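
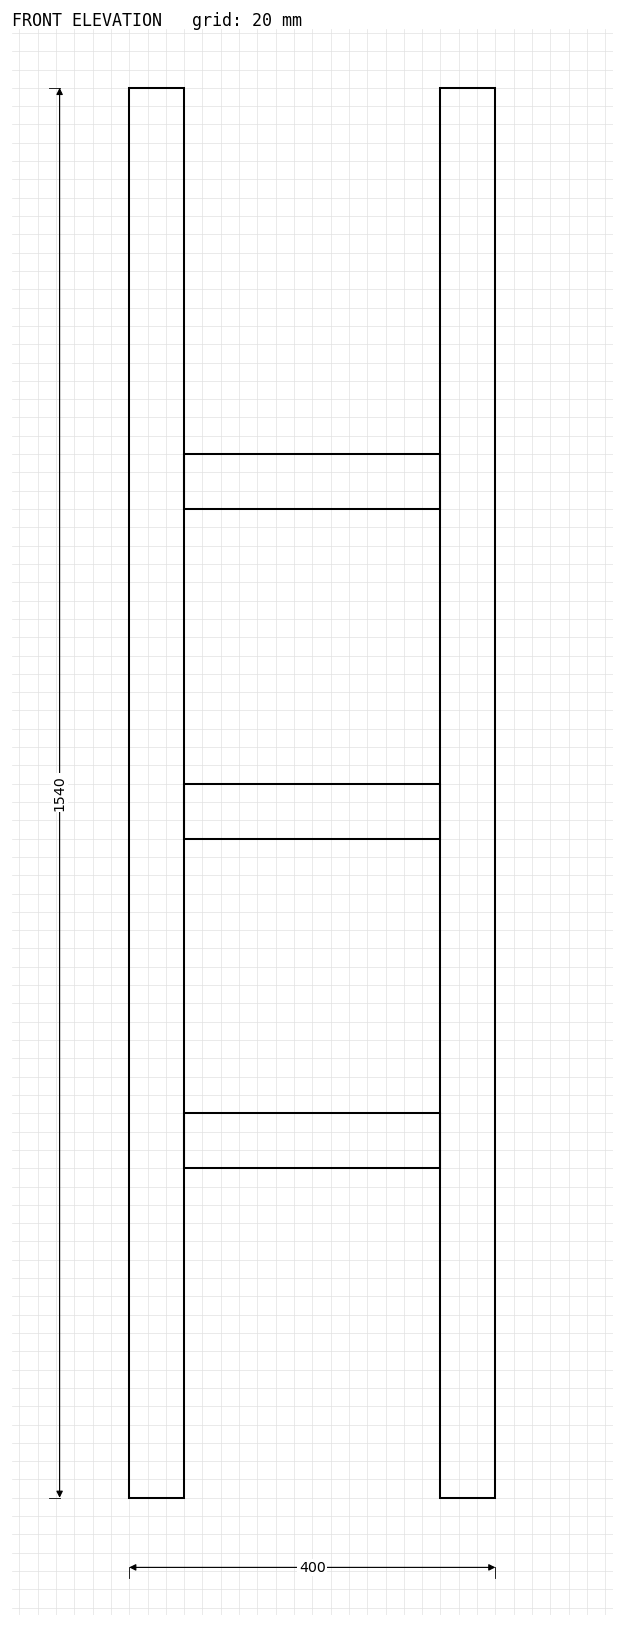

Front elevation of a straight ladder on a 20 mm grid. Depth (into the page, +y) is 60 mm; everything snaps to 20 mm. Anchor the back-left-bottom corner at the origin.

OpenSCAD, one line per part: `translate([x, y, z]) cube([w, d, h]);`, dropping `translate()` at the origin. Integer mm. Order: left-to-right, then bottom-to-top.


cube([60, 60, 1540]);
translate([60, 0, 360]) cube([280, 60, 60]);
translate([60, 0, 720]) cube([280, 60, 60]);
translate([60, 0, 1080]) cube([280, 60, 60]);
translate([340, 0, 0]) cube([60, 60, 1540]);


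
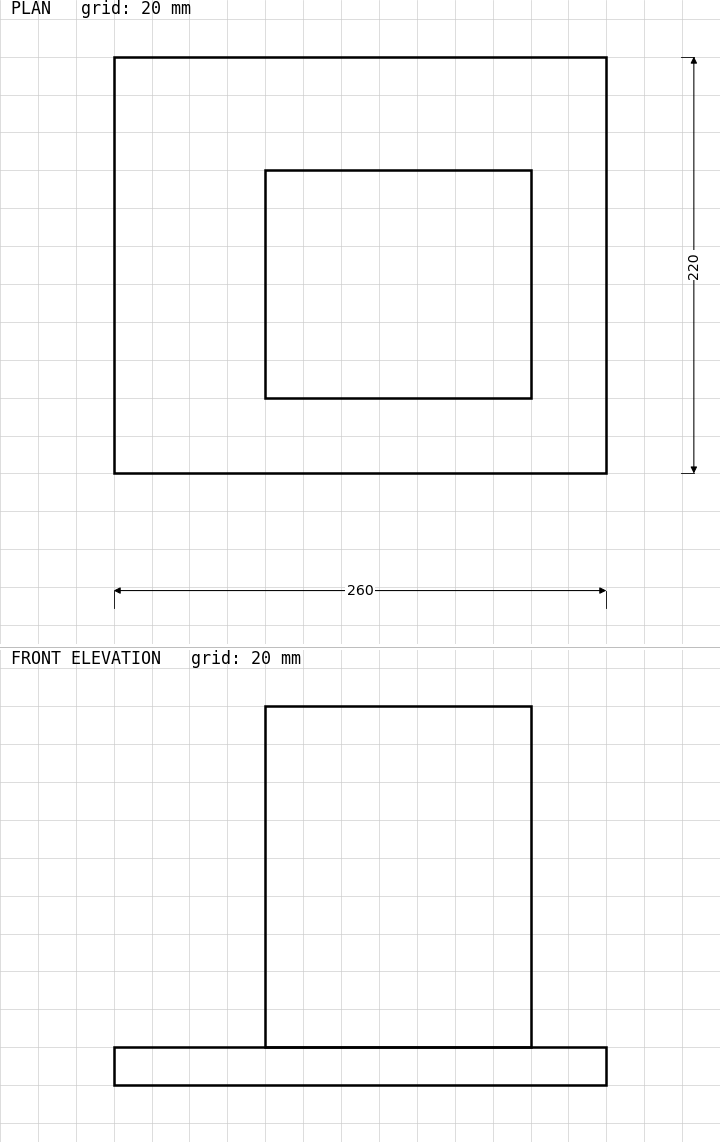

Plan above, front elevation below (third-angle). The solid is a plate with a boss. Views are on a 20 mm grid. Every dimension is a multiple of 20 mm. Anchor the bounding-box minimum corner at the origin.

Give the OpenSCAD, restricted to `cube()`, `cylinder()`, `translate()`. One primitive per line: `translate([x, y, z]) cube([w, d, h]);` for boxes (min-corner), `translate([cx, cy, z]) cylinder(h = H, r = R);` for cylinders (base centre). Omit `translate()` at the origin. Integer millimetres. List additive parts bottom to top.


cube([260, 220, 20]);
translate([80, 40, 20]) cube([140, 120, 180]);


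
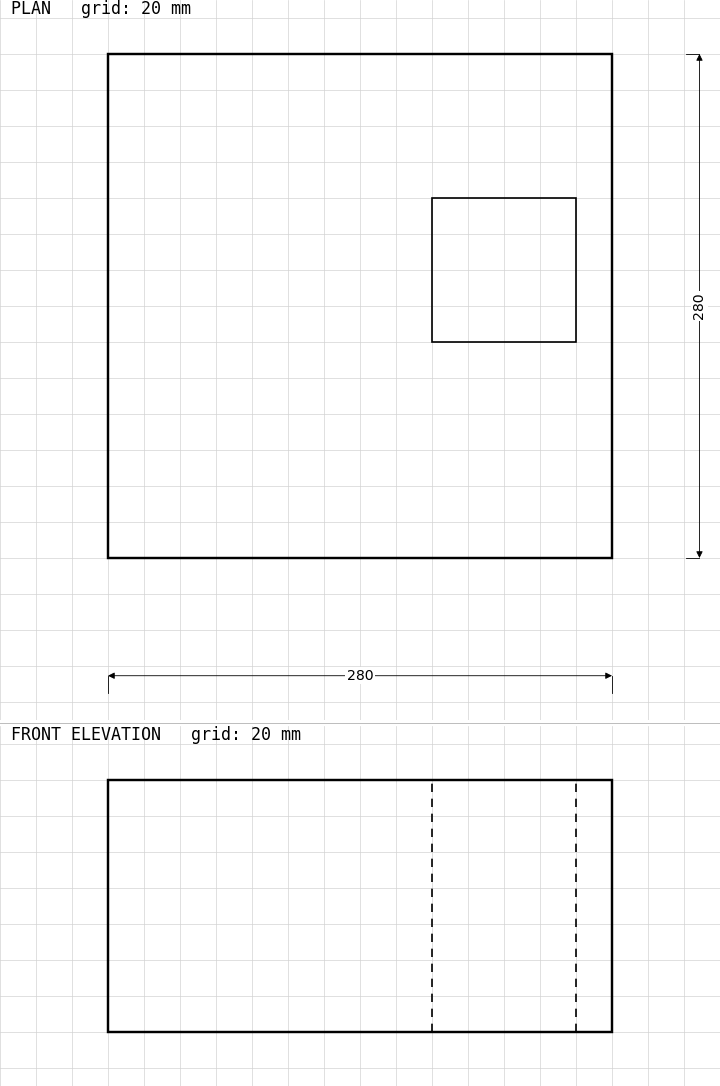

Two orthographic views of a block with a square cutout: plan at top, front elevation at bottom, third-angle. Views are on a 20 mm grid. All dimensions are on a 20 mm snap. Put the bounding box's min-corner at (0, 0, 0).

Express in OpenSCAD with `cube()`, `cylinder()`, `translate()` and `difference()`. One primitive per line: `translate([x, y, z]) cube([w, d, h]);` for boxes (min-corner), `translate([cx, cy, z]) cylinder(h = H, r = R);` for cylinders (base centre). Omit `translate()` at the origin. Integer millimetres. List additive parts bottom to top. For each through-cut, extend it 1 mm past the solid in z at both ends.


difference() {
  cube([280, 280, 140]);
  translate([180, 120, -1]) cube([80, 80, 142]);
}


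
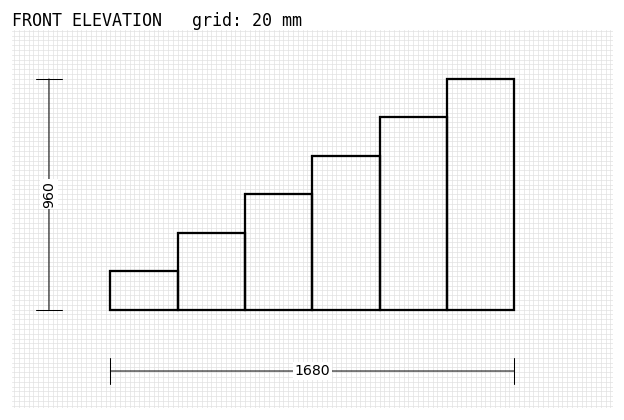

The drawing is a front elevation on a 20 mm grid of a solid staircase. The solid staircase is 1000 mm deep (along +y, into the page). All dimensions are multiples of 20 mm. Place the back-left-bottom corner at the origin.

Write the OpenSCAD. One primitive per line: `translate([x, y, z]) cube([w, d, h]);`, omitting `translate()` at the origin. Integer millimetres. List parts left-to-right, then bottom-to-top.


cube([280, 1000, 160]);
translate([280, 0, 0]) cube([280, 1000, 320]);
translate([560, 0, 0]) cube([280, 1000, 480]);
translate([840, 0, 0]) cube([280, 1000, 640]);
translate([1120, 0, 0]) cube([280, 1000, 800]);
translate([1400, 0, 0]) cube([280, 1000, 960]);


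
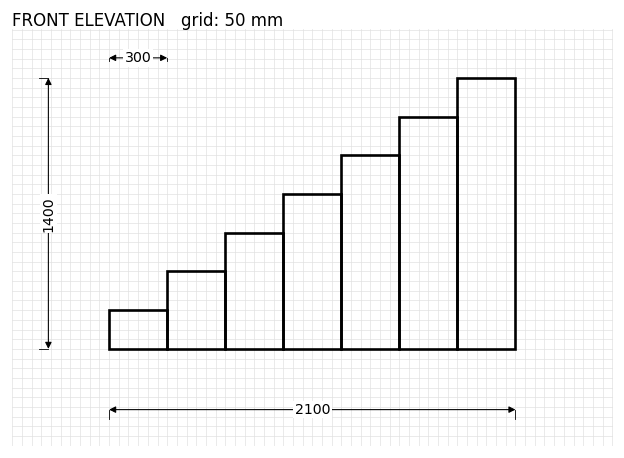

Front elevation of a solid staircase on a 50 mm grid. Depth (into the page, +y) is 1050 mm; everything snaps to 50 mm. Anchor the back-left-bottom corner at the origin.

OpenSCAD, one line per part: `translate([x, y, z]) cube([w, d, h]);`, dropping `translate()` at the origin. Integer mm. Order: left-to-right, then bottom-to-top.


cube([300, 1050, 200]);
translate([300, 0, 0]) cube([300, 1050, 400]);
translate([600, 0, 0]) cube([300, 1050, 600]);
translate([900, 0, 0]) cube([300, 1050, 800]);
translate([1200, 0, 0]) cube([300, 1050, 1000]);
translate([1500, 0, 0]) cube([300, 1050, 1200]);
translate([1800, 0, 0]) cube([300, 1050, 1400]);


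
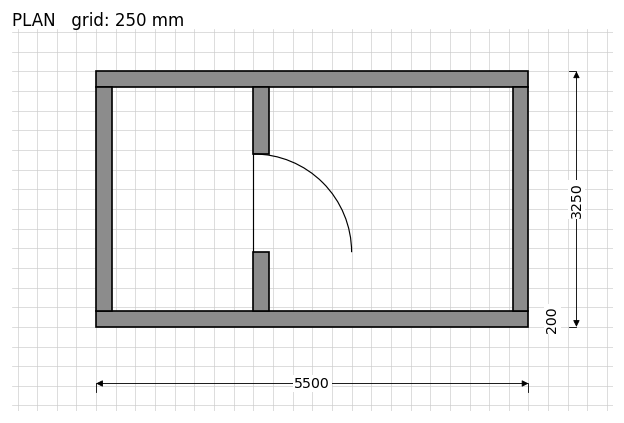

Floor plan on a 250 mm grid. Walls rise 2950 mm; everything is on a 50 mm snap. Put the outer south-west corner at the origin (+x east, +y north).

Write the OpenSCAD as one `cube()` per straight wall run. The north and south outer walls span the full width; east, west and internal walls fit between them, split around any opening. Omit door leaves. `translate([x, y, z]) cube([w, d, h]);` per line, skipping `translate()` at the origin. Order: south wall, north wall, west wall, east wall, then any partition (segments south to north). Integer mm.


cube([5500, 200, 2950]);
translate([0, 3050, 0]) cube([5500, 200, 2950]);
translate([0, 200, 0]) cube([200, 2850, 2950]);
translate([5300, 200, 0]) cube([200, 2850, 2950]);
translate([2000, 200, 0]) cube([200, 750, 2950]);
translate([2000, 2200, 0]) cube([200, 850, 2950]);


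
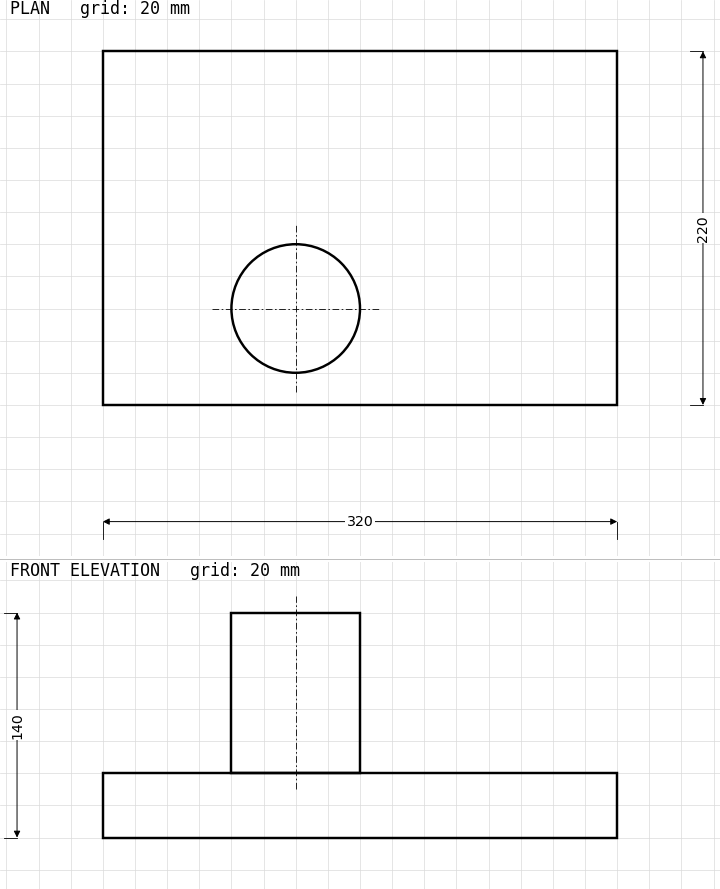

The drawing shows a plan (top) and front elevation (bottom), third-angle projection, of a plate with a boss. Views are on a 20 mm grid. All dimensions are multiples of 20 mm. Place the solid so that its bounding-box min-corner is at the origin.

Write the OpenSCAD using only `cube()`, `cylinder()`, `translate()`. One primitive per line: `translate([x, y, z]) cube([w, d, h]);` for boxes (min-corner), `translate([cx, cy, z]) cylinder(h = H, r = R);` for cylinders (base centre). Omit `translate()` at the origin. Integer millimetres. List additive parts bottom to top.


cube([320, 220, 40]);
translate([120, 60, 40]) cylinder(h = 100, r = 40);


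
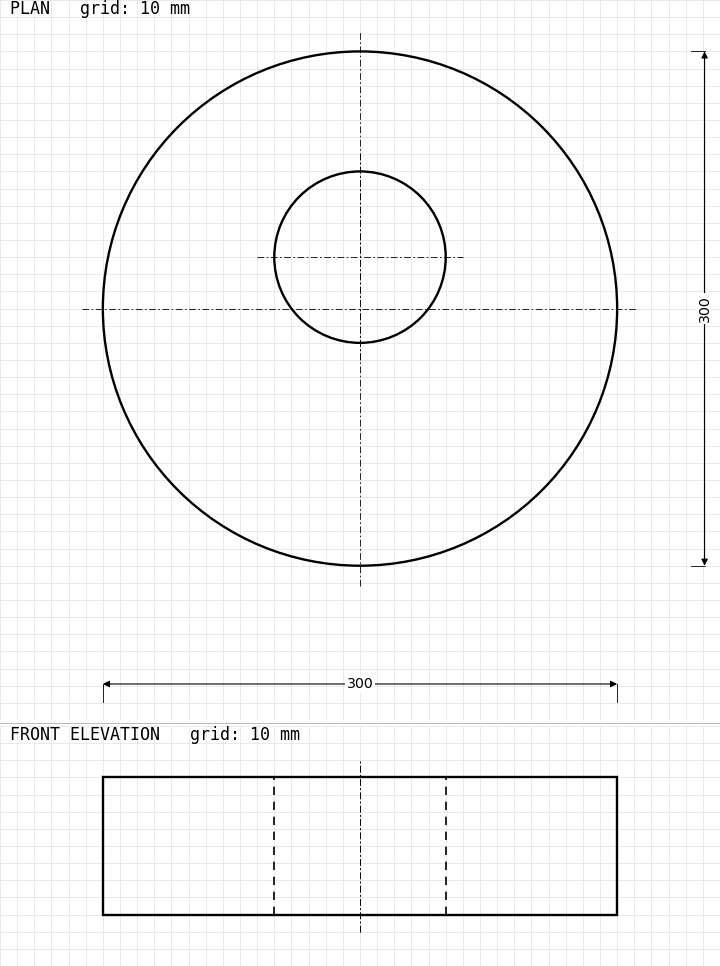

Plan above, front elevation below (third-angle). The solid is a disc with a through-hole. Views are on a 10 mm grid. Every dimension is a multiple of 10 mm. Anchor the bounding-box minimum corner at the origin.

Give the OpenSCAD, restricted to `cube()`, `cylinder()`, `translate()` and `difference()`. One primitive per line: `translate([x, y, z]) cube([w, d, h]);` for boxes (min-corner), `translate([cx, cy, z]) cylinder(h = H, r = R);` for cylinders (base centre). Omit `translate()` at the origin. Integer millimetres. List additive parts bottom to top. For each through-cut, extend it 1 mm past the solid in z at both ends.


difference() {
  translate([150, 150, 0]) cylinder(h = 80, r = 150);
  translate([150, 180, -1]) cylinder(h = 82, r = 50);
}


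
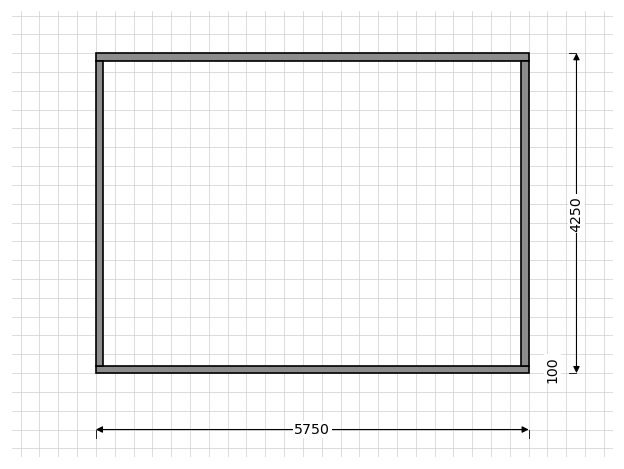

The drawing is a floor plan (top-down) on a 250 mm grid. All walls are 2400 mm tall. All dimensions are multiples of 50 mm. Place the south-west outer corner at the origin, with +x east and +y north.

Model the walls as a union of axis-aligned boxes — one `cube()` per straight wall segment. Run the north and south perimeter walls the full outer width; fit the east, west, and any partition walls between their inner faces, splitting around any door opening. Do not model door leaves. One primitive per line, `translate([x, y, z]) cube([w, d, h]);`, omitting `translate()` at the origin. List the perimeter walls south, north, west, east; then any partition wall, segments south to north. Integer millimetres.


cube([5750, 100, 2400]);
translate([0, 4150, 0]) cube([5750, 100, 2400]);
translate([0, 100, 0]) cube([100, 4050, 2400]);
translate([5650, 100, 0]) cube([100, 4050, 2400]);


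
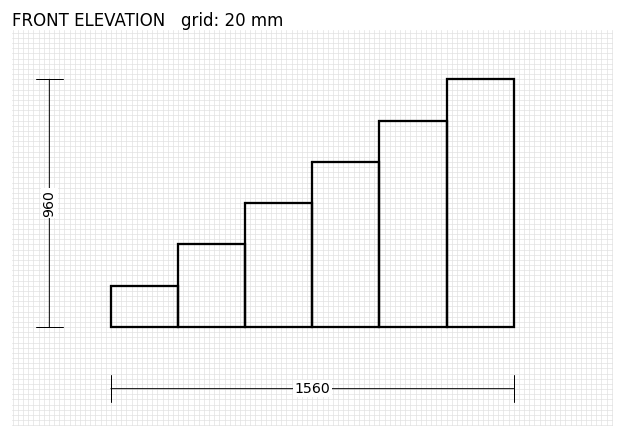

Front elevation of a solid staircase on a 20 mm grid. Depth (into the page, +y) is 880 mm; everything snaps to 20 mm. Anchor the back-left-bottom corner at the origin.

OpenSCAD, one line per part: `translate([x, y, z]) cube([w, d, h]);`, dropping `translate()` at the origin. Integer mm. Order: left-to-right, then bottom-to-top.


cube([260, 880, 160]);
translate([260, 0, 0]) cube([260, 880, 320]);
translate([520, 0, 0]) cube([260, 880, 480]);
translate([780, 0, 0]) cube([260, 880, 640]);
translate([1040, 0, 0]) cube([260, 880, 800]);
translate([1300, 0, 0]) cube([260, 880, 960]);


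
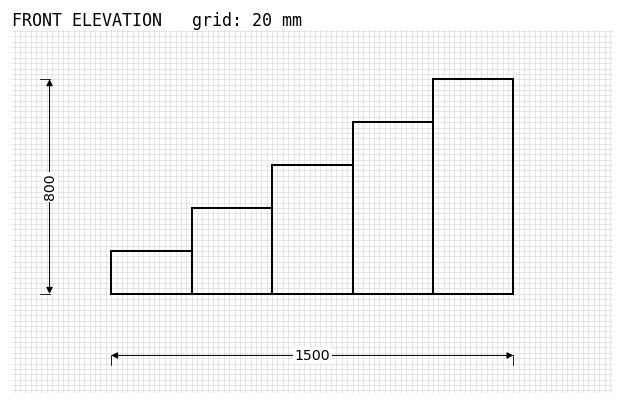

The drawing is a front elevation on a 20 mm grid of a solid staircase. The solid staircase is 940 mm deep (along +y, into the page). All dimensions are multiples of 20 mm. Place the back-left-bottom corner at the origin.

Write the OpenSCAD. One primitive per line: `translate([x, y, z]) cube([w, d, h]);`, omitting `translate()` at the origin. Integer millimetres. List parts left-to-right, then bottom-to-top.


cube([300, 940, 160]);
translate([300, 0, 0]) cube([300, 940, 320]);
translate([600, 0, 0]) cube([300, 940, 480]);
translate([900, 0, 0]) cube([300, 940, 640]);
translate([1200, 0, 0]) cube([300, 940, 800]);


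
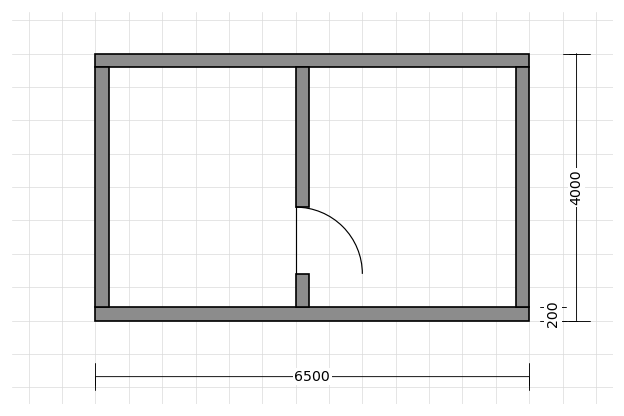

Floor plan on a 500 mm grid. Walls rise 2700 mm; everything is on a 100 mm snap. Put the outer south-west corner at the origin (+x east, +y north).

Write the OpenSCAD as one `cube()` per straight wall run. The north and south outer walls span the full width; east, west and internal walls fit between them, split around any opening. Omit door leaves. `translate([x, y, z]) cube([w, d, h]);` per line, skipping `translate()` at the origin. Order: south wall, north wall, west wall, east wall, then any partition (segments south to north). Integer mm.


cube([6500, 200, 2700]);
translate([0, 3800, 0]) cube([6500, 200, 2700]);
translate([0, 200, 0]) cube([200, 3600, 2700]);
translate([6300, 200, 0]) cube([200, 3600, 2700]);
translate([3000, 200, 0]) cube([200, 500, 2700]);
translate([3000, 1700, 0]) cube([200, 2100, 2700]);


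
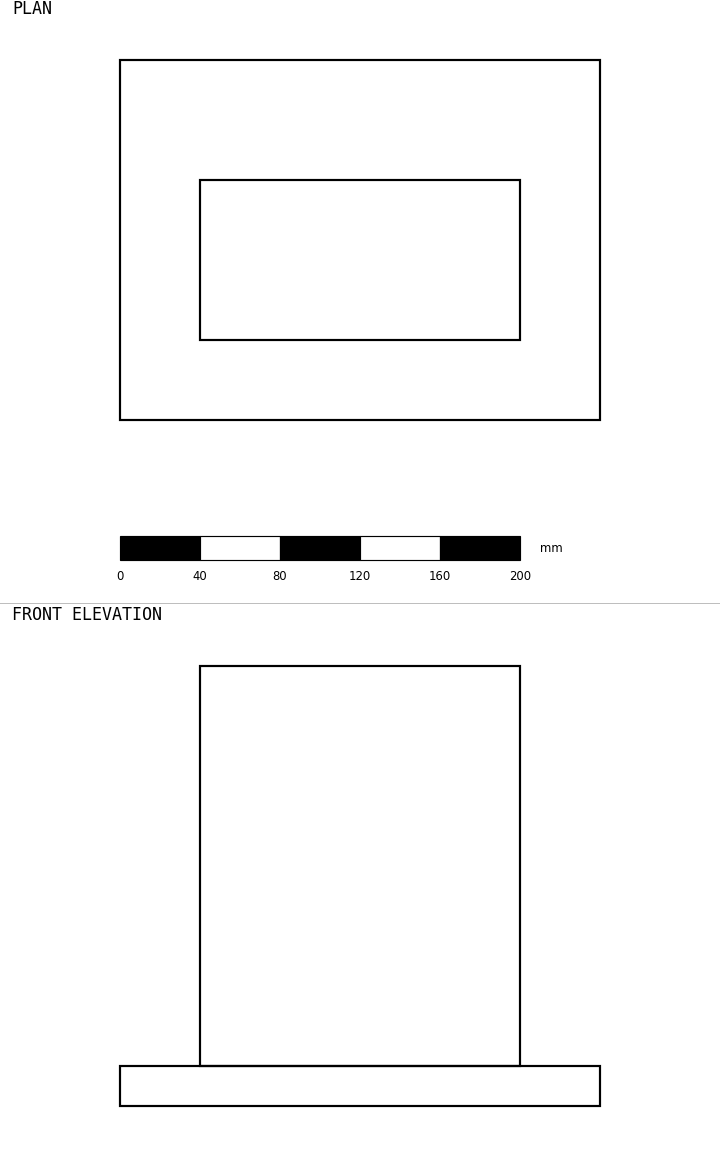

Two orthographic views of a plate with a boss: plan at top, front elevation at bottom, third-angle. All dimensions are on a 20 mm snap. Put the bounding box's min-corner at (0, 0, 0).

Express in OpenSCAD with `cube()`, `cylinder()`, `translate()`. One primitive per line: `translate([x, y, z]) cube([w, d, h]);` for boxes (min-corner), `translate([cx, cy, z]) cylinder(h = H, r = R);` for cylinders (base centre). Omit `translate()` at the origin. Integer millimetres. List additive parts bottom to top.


cube([240, 180, 20]);
translate([40, 40, 20]) cube([160, 80, 200]);


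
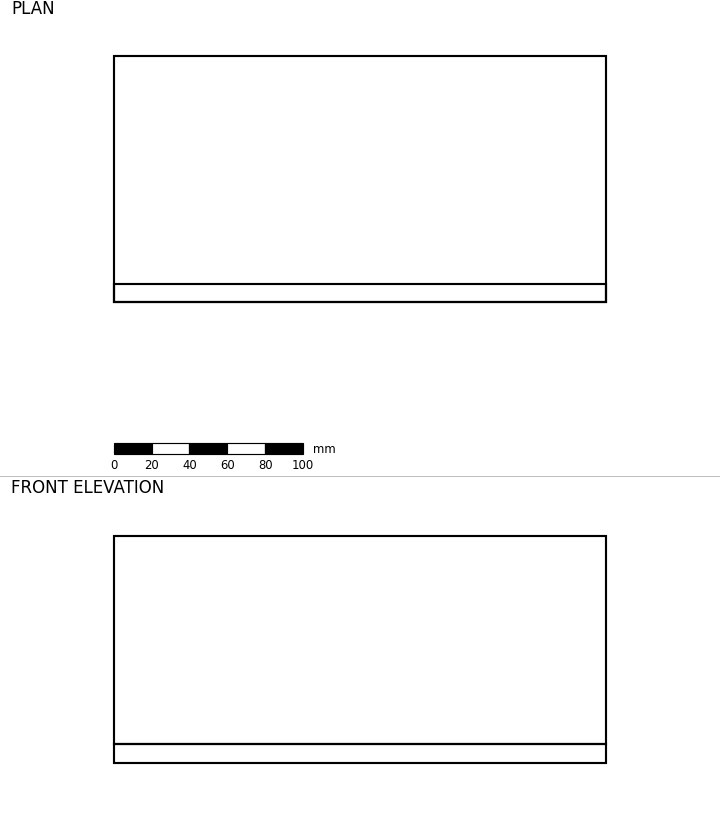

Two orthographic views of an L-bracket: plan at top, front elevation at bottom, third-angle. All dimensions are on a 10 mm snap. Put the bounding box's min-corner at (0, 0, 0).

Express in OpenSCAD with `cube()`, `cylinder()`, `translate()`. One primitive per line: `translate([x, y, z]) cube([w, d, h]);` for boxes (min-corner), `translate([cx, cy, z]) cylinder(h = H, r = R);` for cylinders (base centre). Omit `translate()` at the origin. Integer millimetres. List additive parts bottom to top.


cube([260, 130, 10]);
translate([0, 0, 10]) cube([260, 10, 110]);


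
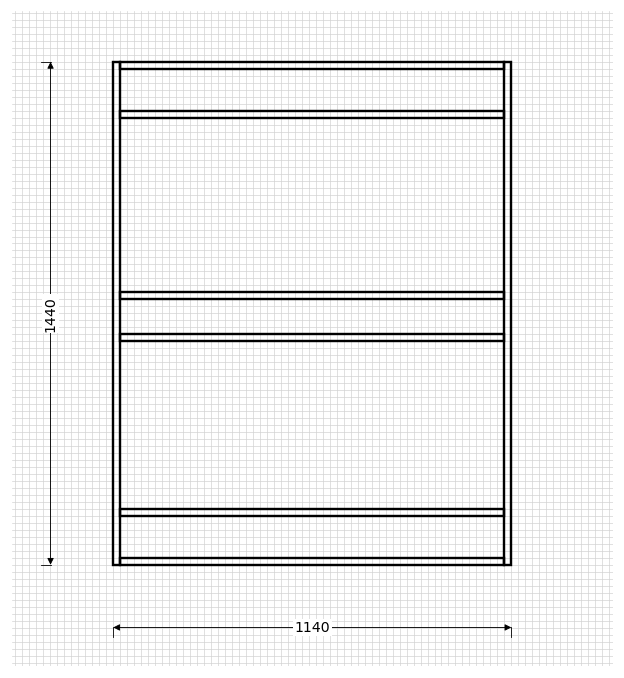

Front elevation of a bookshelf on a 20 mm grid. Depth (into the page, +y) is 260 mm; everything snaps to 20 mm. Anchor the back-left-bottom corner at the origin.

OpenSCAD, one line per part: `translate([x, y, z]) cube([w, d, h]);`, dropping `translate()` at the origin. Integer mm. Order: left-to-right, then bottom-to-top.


cube([20, 260, 1440]);
translate([20, 0, 0]) cube([1100, 260, 20]);
translate([20, 0, 140]) cube([1100, 260, 20]);
translate([20, 0, 640]) cube([1100, 260, 20]);
translate([20, 0, 760]) cube([1100, 260, 20]);
translate([20, 0, 1280]) cube([1100, 260, 20]);
translate([20, 0, 1420]) cube([1100, 260, 20]);
translate([1120, 0, 0]) cube([20, 260, 1440]);


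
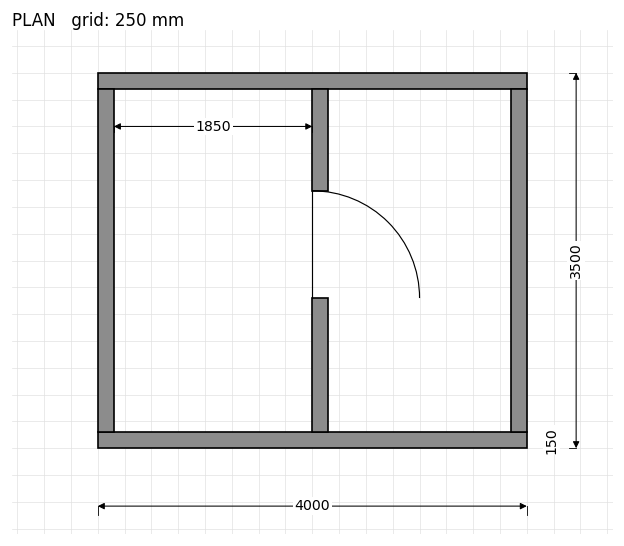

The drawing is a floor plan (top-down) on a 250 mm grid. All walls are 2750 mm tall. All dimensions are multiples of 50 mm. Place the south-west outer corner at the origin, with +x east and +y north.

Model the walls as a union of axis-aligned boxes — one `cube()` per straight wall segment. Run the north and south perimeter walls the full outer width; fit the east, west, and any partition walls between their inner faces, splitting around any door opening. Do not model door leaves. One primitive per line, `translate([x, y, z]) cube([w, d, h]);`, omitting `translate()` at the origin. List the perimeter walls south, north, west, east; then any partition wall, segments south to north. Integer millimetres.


cube([4000, 150, 2750]);
translate([0, 3350, 0]) cube([4000, 150, 2750]);
translate([0, 150, 0]) cube([150, 3200, 2750]);
translate([3850, 150, 0]) cube([150, 3200, 2750]);
translate([2000, 150, 0]) cube([150, 1250, 2750]);
translate([2000, 2400, 0]) cube([150, 950, 2750]);


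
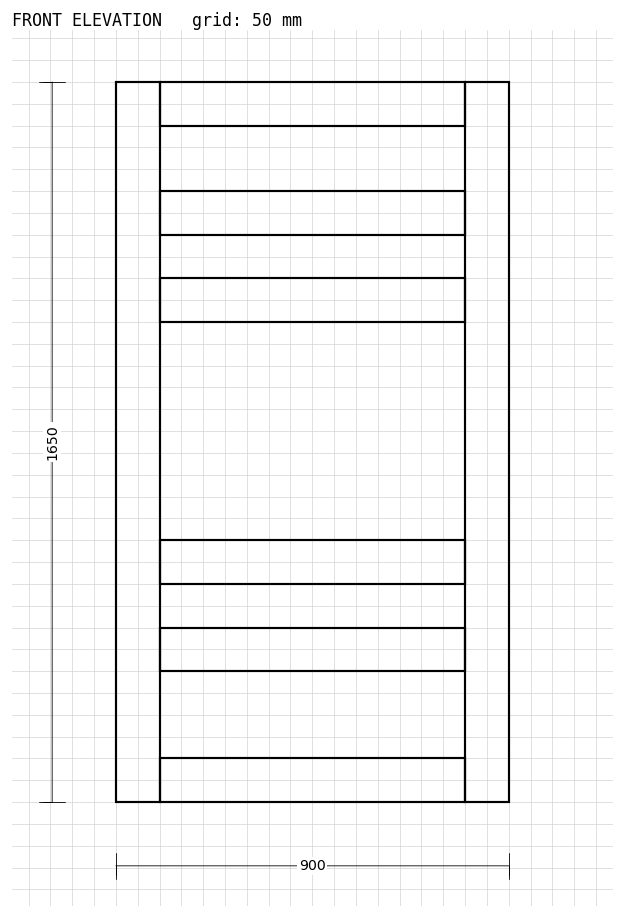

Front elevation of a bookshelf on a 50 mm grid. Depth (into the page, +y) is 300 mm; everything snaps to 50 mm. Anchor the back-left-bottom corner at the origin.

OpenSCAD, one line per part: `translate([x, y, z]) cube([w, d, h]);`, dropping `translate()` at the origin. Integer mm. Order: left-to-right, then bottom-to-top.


cube([100, 300, 1650]);
translate([100, 0, 0]) cube([700, 300, 100]);
translate([100, 0, 300]) cube([700, 300, 100]);
translate([100, 0, 500]) cube([700, 300, 100]);
translate([100, 0, 1100]) cube([700, 300, 100]);
translate([100, 0, 1300]) cube([700, 300, 100]);
translate([100, 0, 1550]) cube([700, 300, 100]);
translate([800, 0, 0]) cube([100, 300, 1650]);


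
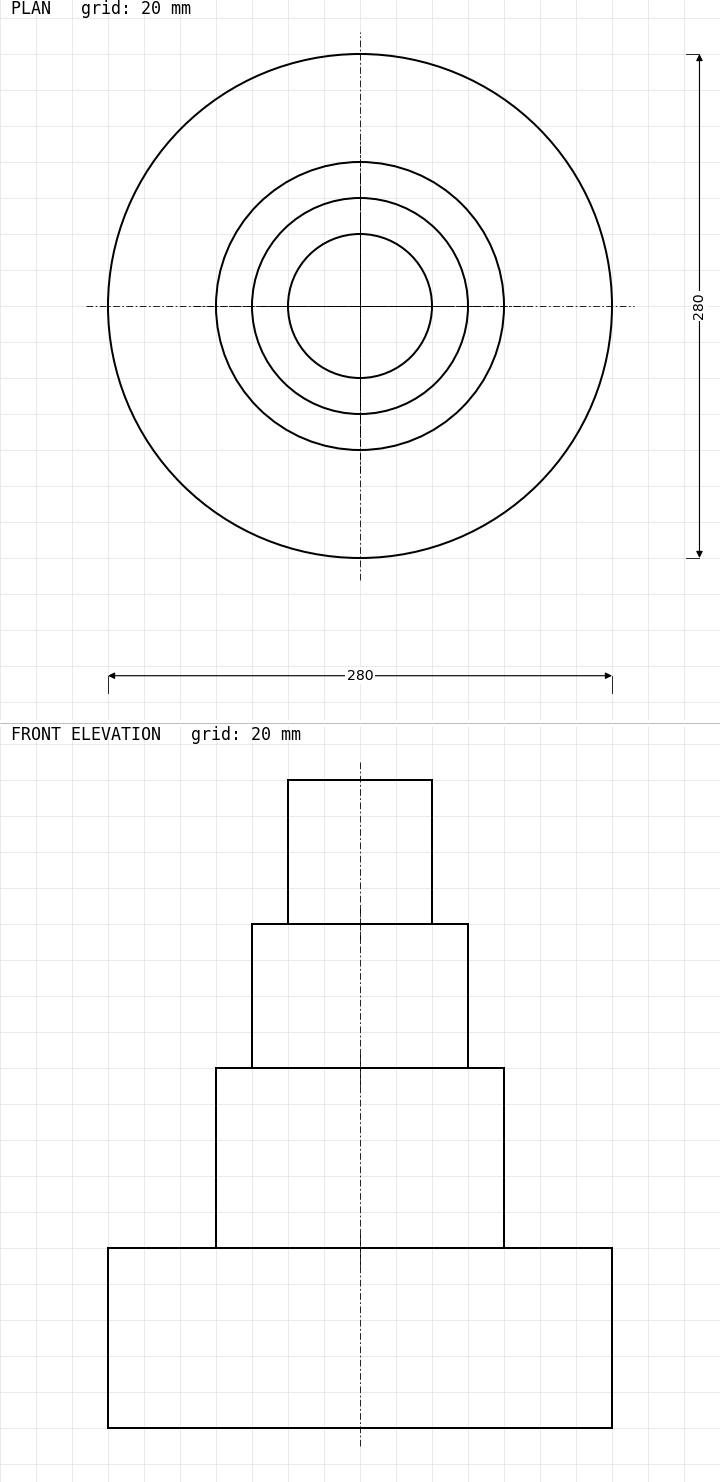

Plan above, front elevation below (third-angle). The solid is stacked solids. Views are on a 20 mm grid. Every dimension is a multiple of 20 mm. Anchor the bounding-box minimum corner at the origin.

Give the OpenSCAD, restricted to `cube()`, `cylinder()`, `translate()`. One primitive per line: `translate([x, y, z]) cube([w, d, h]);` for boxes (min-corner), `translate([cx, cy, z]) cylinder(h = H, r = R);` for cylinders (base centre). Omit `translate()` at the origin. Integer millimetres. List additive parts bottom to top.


translate([140, 140, 0]) cylinder(h = 100, r = 140);
translate([140, 140, 100]) cylinder(h = 100, r = 80);
translate([140, 140, 200]) cylinder(h = 80, r = 60);
translate([140, 140, 280]) cylinder(h = 80, r = 40);


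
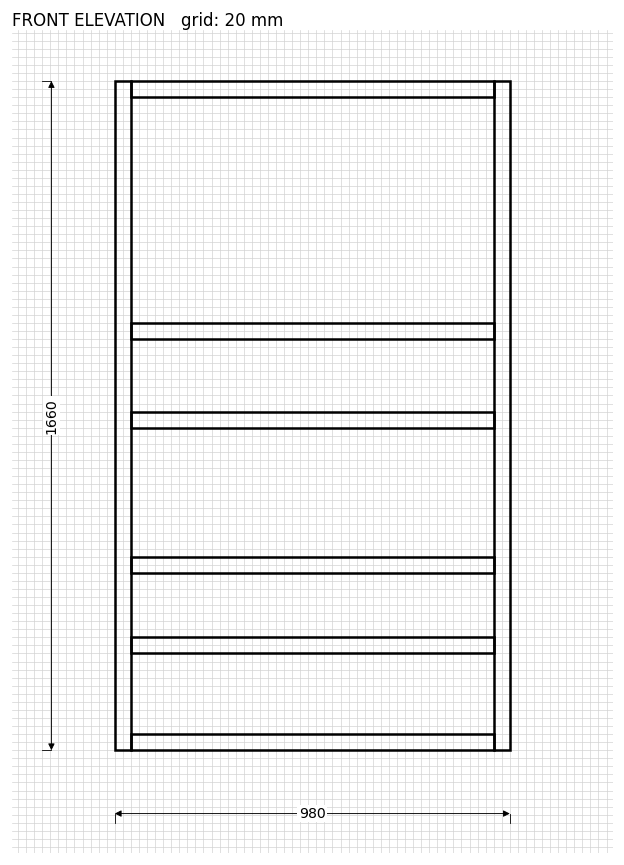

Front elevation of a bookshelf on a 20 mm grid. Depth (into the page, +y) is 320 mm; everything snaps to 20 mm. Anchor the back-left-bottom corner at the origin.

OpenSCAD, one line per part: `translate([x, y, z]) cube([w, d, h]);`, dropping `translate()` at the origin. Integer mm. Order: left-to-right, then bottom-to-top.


cube([40, 320, 1660]);
translate([40, 0, 0]) cube([900, 320, 40]);
translate([40, 0, 240]) cube([900, 320, 40]);
translate([40, 0, 440]) cube([900, 320, 40]);
translate([40, 0, 800]) cube([900, 320, 40]);
translate([40, 0, 1020]) cube([900, 320, 40]);
translate([40, 0, 1620]) cube([900, 320, 40]);
translate([940, 0, 0]) cube([40, 320, 1660]);


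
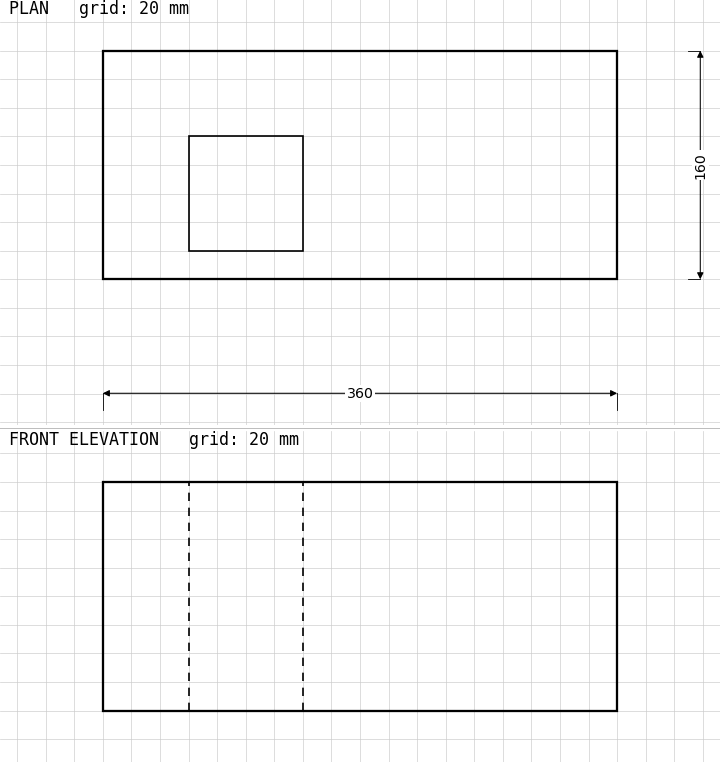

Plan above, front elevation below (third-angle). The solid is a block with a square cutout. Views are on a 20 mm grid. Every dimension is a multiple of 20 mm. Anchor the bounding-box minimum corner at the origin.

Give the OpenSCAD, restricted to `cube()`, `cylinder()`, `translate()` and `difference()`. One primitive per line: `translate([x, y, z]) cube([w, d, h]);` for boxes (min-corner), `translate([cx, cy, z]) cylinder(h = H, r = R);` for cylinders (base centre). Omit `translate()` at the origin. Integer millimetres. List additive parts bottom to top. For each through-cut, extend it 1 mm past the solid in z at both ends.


difference() {
  cube([360, 160, 160]);
  translate([60, 20, -1]) cube([80, 80, 162]);
}


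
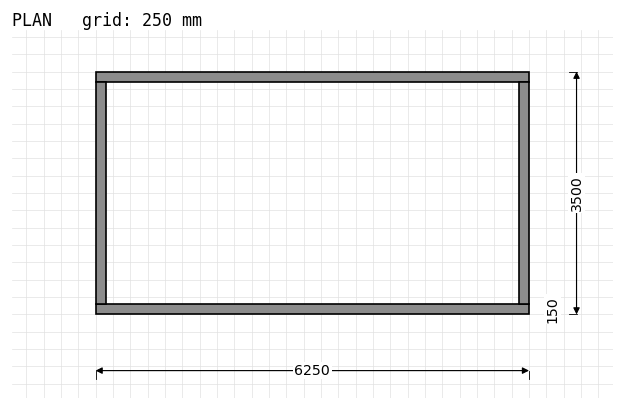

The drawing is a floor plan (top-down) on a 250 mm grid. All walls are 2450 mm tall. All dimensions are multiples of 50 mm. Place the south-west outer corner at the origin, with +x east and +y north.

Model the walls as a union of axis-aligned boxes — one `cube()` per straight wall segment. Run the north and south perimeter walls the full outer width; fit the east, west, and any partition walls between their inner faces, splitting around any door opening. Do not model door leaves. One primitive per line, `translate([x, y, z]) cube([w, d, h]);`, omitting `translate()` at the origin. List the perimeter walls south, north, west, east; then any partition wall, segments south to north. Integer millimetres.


cube([6250, 150, 2450]);
translate([0, 3350, 0]) cube([6250, 150, 2450]);
translate([0, 150, 0]) cube([150, 3200, 2450]);
translate([6100, 150, 0]) cube([150, 3200, 2450]);


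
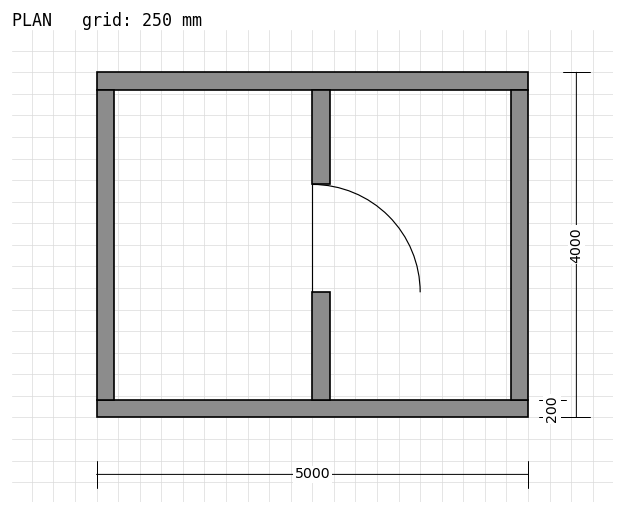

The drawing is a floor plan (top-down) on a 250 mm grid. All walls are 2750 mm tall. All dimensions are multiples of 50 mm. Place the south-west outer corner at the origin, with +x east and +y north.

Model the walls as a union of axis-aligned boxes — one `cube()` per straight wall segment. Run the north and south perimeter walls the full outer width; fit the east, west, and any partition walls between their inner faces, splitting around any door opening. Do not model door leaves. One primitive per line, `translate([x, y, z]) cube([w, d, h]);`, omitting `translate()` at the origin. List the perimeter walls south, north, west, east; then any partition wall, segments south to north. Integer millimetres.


cube([5000, 200, 2750]);
translate([0, 3800, 0]) cube([5000, 200, 2750]);
translate([0, 200, 0]) cube([200, 3600, 2750]);
translate([4800, 200, 0]) cube([200, 3600, 2750]);
translate([2500, 200, 0]) cube([200, 1250, 2750]);
translate([2500, 2700, 0]) cube([200, 1100, 2750]);


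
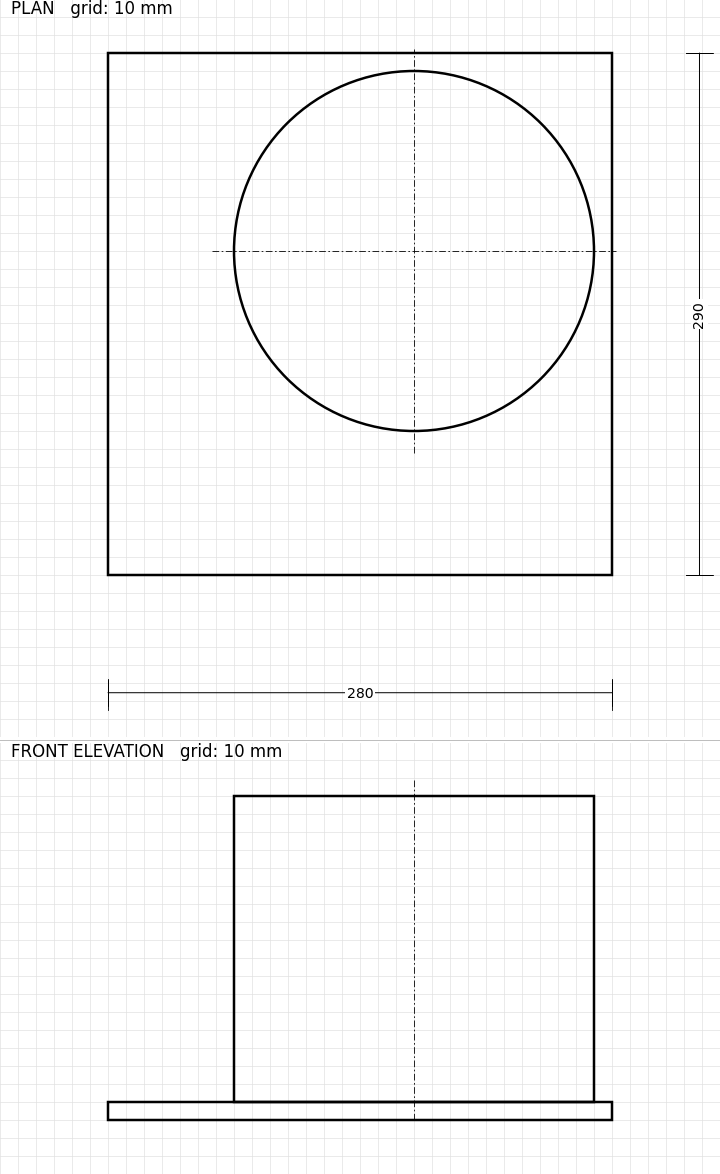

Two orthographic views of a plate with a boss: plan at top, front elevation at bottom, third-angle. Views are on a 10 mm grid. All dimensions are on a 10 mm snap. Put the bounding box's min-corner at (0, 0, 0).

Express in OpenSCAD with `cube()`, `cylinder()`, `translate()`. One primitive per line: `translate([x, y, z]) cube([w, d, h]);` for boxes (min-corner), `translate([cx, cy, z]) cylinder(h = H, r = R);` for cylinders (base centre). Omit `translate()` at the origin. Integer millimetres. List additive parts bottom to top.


cube([280, 290, 10]);
translate([170, 180, 10]) cylinder(h = 170, r = 100);


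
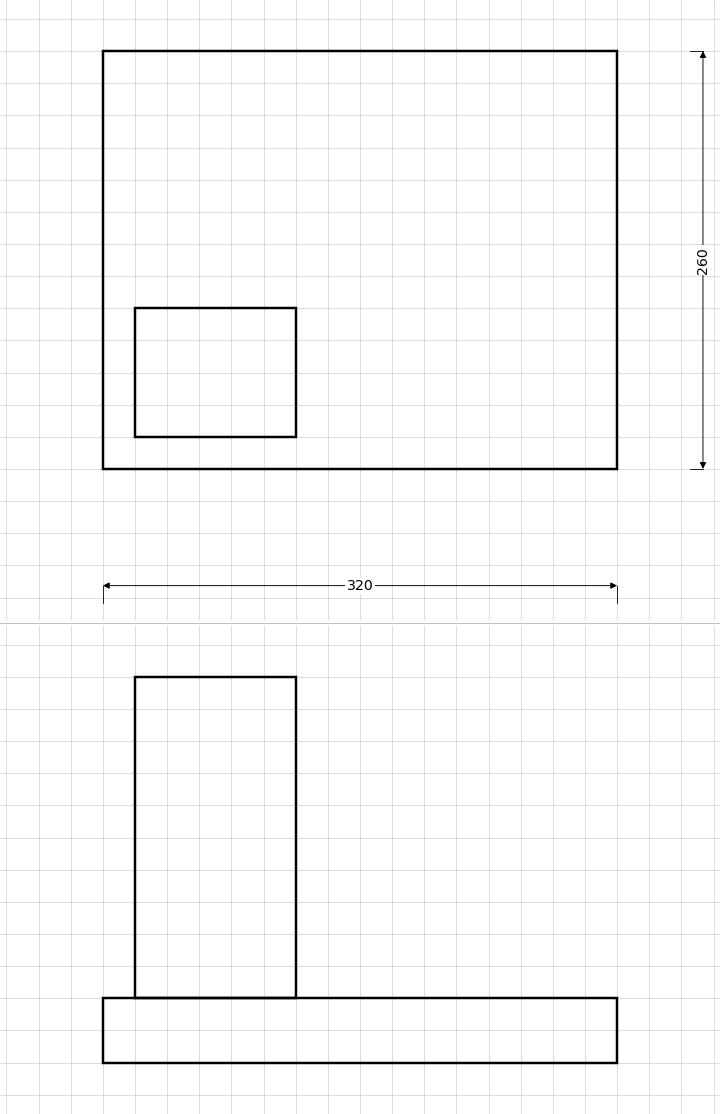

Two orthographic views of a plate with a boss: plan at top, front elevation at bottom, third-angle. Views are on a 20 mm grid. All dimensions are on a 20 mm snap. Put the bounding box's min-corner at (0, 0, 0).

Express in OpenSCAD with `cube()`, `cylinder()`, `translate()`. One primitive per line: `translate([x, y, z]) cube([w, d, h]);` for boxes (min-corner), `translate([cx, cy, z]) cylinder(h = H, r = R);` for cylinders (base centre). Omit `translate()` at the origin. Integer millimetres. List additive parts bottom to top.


cube([320, 260, 40]);
translate([20, 20, 40]) cube([100, 80, 200]);


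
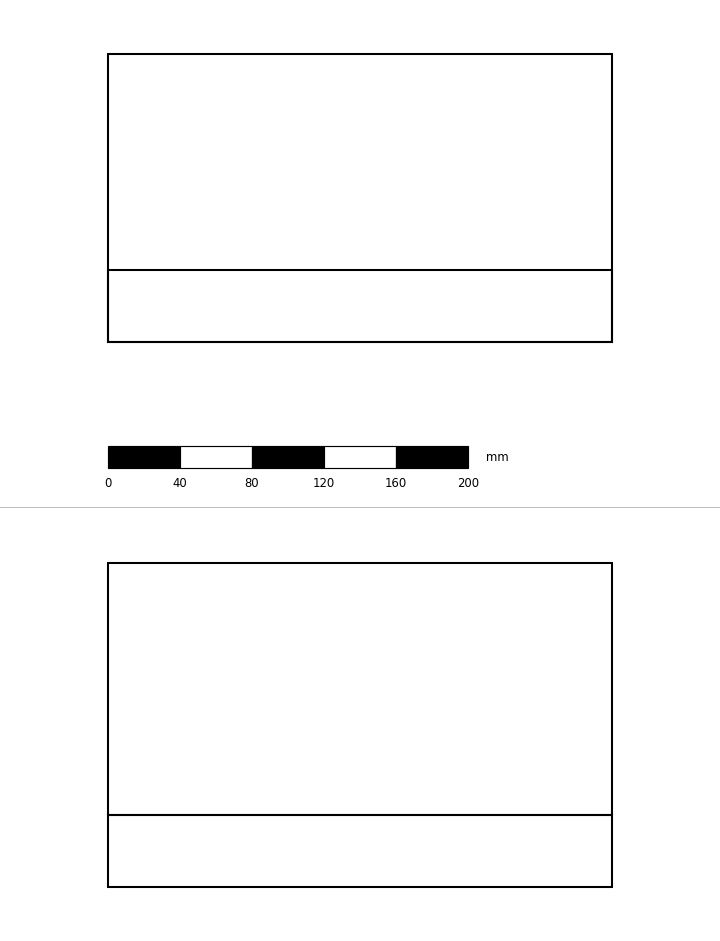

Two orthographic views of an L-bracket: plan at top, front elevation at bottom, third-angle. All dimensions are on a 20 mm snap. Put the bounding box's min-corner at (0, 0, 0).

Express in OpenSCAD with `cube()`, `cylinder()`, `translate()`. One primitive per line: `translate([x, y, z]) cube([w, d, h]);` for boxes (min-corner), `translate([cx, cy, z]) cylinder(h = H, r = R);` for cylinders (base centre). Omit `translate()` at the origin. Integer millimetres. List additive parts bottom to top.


cube([280, 160, 40]);
translate([0, 0, 40]) cube([280, 40, 140]);


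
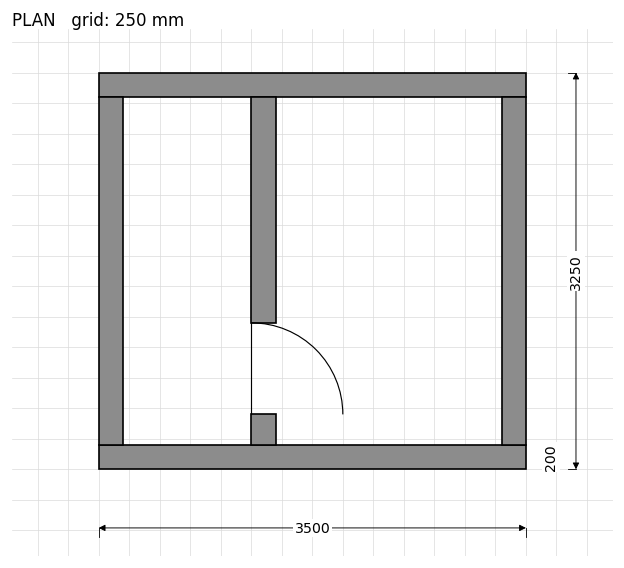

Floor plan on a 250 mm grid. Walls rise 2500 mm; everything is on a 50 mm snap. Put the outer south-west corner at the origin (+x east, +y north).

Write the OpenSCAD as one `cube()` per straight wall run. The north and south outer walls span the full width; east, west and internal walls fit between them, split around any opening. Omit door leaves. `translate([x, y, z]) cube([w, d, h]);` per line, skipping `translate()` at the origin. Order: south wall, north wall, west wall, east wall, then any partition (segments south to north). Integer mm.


cube([3500, 200, 2500]);
translate([0, 3050, 0]) cube([3500, 200, 2500]);
translate([0, 200, 0]) cube([200, 2850, 2500]);
translate([3300, 200, 0]) cube([200, 2850, 2500]);
translate([1250, 200, 0]) cube([200, 250, 2500]);
translate([1250, 1200, 0]) cube([200, 1850, 2500]);


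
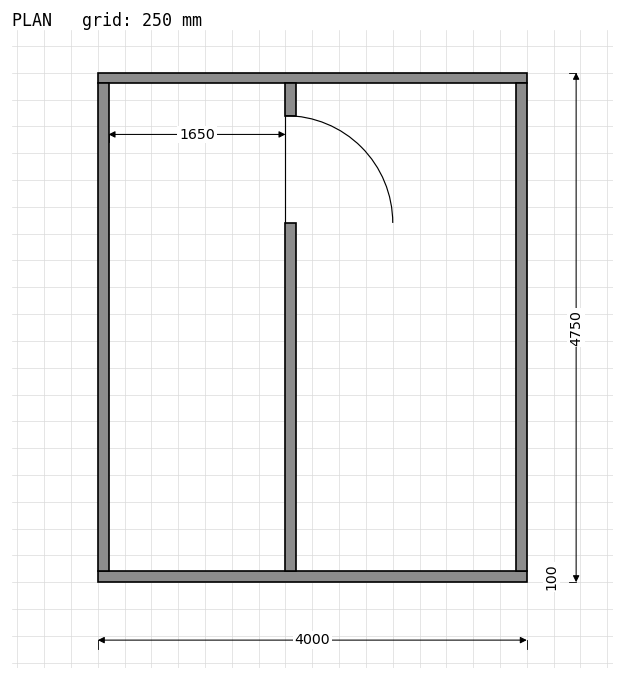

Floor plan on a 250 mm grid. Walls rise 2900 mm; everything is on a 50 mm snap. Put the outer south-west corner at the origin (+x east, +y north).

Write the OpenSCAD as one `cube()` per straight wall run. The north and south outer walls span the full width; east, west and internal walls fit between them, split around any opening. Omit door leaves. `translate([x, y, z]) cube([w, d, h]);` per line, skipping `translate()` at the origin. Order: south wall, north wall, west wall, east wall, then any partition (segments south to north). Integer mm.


cube([4000, 100, 2900]);
translate([0, 4650, 0]) cube([4000, 100, 2900]);
translate([0, 100, 0]) cube([100, 4550, 2900]);
translate([3900, 100, 0]) cube([100, 4550, 2900]);
translate([1750, 100, 0]) cube([100, 3250, 2900]);
translate([1750, 4350, 0]) cube([100, 300, 2900]);


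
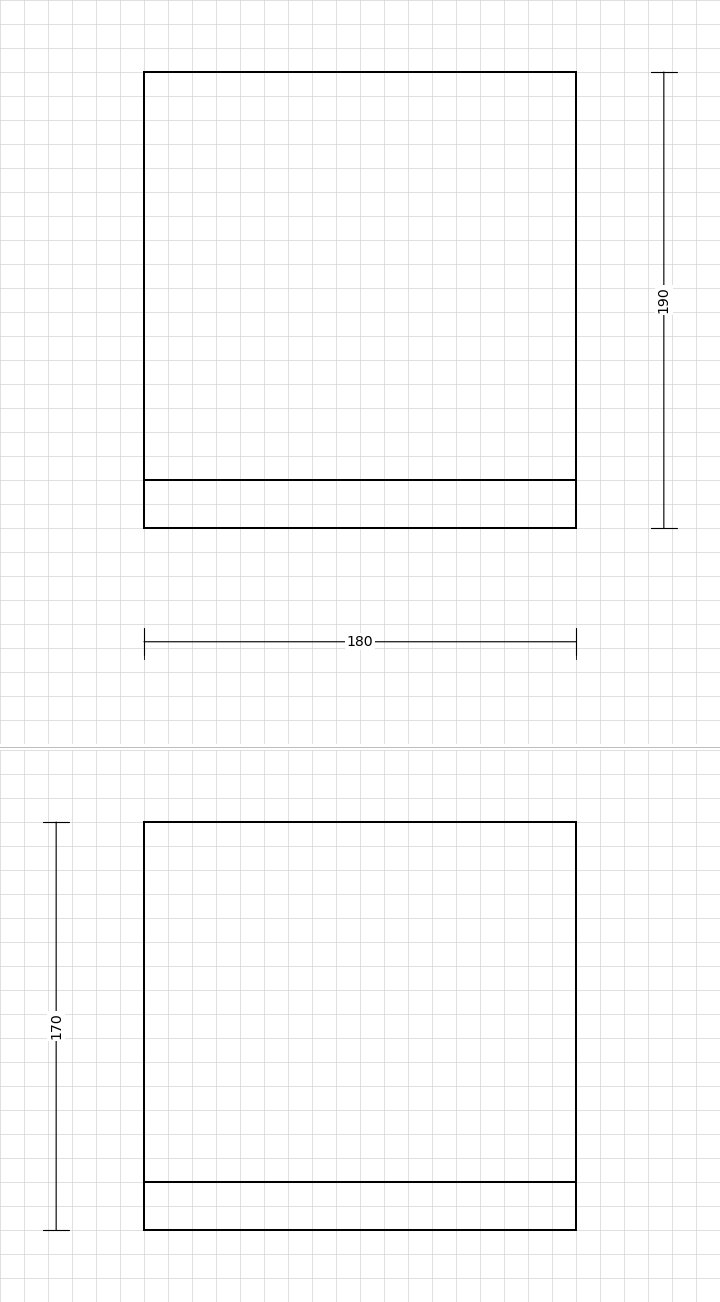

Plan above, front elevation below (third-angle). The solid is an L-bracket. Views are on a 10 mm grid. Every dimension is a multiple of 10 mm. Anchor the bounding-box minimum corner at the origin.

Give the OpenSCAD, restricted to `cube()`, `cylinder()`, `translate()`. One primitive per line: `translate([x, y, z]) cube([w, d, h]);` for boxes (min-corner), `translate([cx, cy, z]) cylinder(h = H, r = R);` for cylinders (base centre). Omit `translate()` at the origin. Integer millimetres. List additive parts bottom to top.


cube([180, 190, 20]);
translate([0, 0, 20]) cube([180, 20, 150]);


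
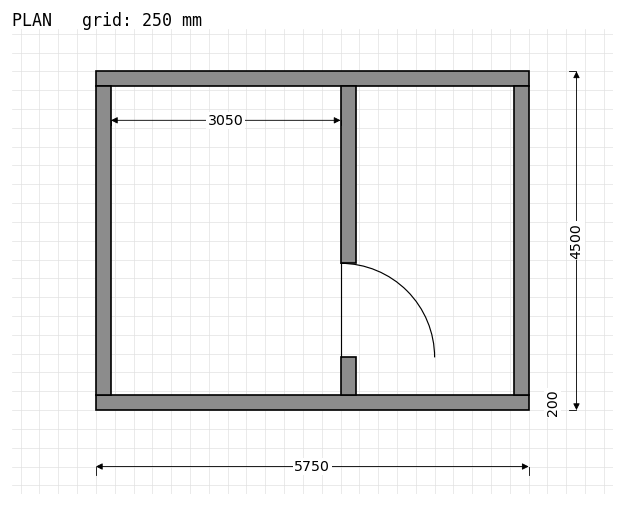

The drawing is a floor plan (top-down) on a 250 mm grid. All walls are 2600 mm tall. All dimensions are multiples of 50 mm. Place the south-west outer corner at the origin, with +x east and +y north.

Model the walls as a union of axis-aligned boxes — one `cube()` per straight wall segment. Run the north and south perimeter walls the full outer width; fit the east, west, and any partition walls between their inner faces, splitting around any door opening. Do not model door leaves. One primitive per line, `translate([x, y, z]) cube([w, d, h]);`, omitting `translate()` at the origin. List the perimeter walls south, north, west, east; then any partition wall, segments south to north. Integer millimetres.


cube([5750, 200, 2600]);
translate([0, 4300, 0]) cube([5750, 200, 2600]);
translate([0, 200, 0]) cube([200, 4100, 2600]);
translate([5550, 200, 0]) cube([200, 4100, 2600]);
translate([3250, 200, 0]) cube([200, 500, 2600]);
translate([3250, 1950, 0]) cube([200, 2350, 2600]);


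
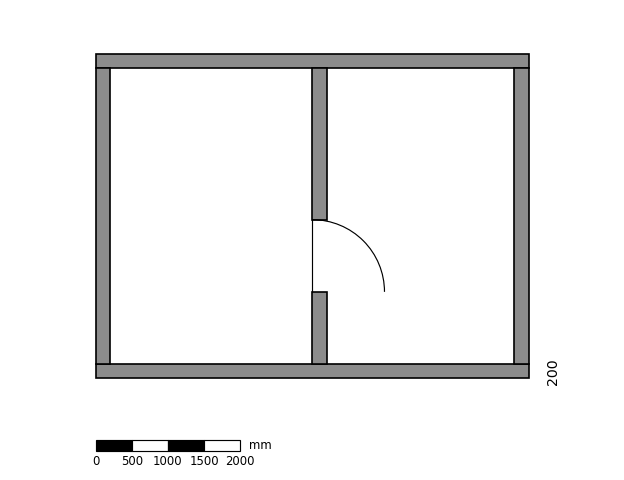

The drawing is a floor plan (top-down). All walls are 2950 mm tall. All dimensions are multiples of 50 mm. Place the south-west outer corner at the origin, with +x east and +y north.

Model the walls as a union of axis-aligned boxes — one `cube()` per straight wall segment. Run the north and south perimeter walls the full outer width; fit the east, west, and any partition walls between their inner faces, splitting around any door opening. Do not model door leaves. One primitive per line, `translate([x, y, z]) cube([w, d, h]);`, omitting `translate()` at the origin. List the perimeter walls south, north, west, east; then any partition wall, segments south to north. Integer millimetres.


cube([6000, 200, 2950]);
translate([0, 4300, 0]) cube([6000, 200, 2950]);
translate([0, 200, 0]) cube([200, 4100, 2950]);
translate([5800, 200, 0]) cube([200, 4100, 2950]);
translate([3000, 200, 0]) cube([200, 1000, 2950]);
translate([3000, 2200, 0]) cube([200, 2100, 2950]);


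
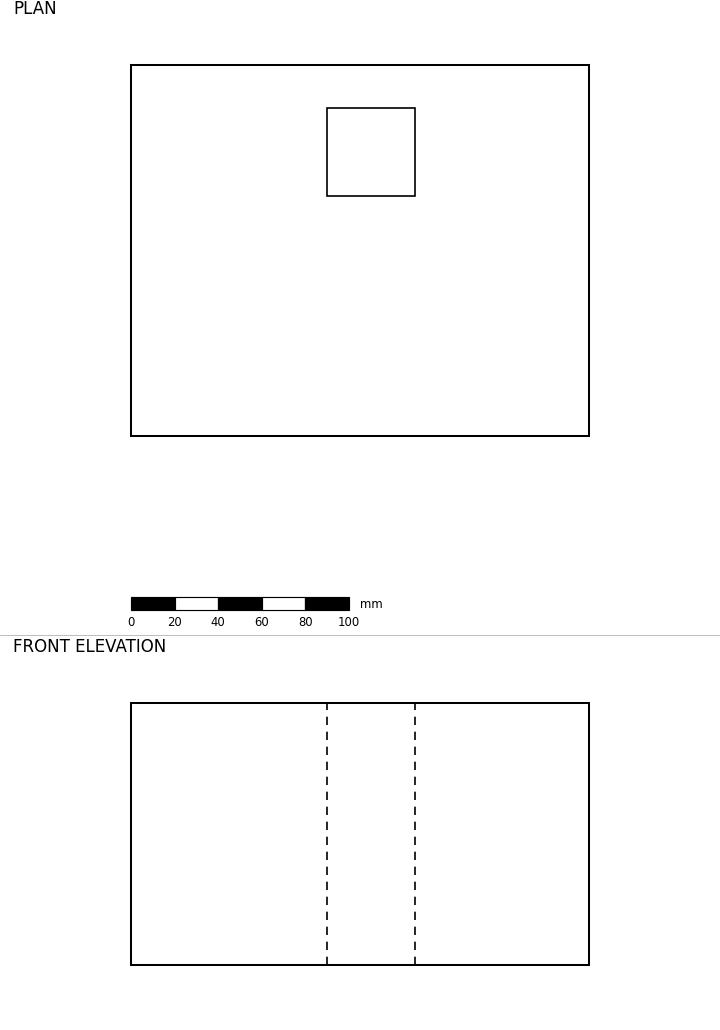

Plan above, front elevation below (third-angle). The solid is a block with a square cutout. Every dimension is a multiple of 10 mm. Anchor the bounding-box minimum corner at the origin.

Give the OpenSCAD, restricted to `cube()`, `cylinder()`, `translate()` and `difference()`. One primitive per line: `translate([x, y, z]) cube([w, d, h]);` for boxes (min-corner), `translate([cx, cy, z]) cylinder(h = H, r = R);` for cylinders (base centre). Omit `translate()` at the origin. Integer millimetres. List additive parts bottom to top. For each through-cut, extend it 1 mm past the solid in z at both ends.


difference() {
  cube([210, 170, 120]);
  translate([90, 110, -1]) cube([40, 40, 122]);
}


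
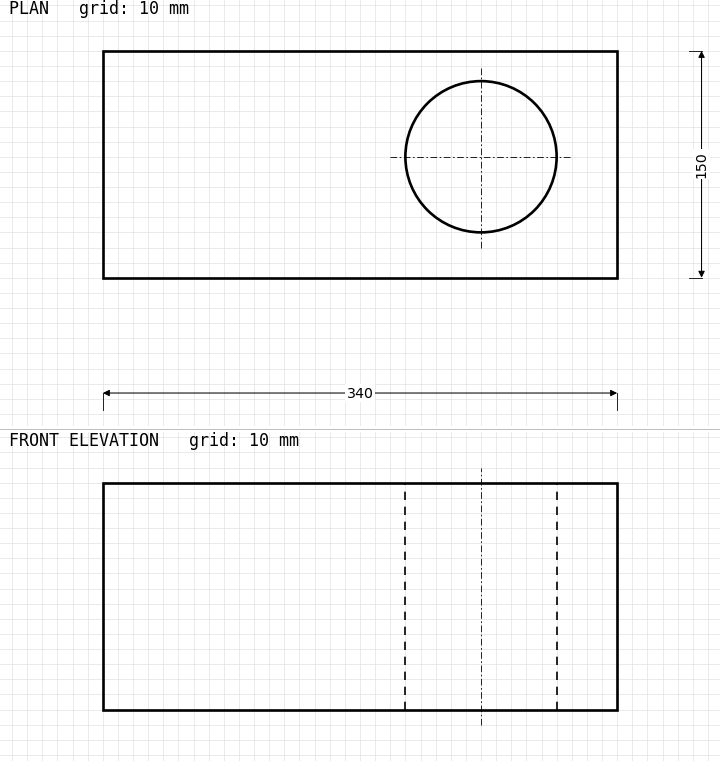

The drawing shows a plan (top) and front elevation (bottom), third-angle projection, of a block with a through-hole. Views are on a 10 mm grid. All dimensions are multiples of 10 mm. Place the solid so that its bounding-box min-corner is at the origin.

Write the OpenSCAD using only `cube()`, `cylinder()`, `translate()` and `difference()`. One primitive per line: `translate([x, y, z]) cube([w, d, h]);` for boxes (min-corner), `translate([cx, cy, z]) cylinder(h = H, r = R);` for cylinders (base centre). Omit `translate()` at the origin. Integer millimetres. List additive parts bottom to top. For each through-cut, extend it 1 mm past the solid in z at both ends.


difference() {
  cube([340, 150, 150]);
  translate([250, 80, -1]) cylinder(h = 152, r = 50);
}


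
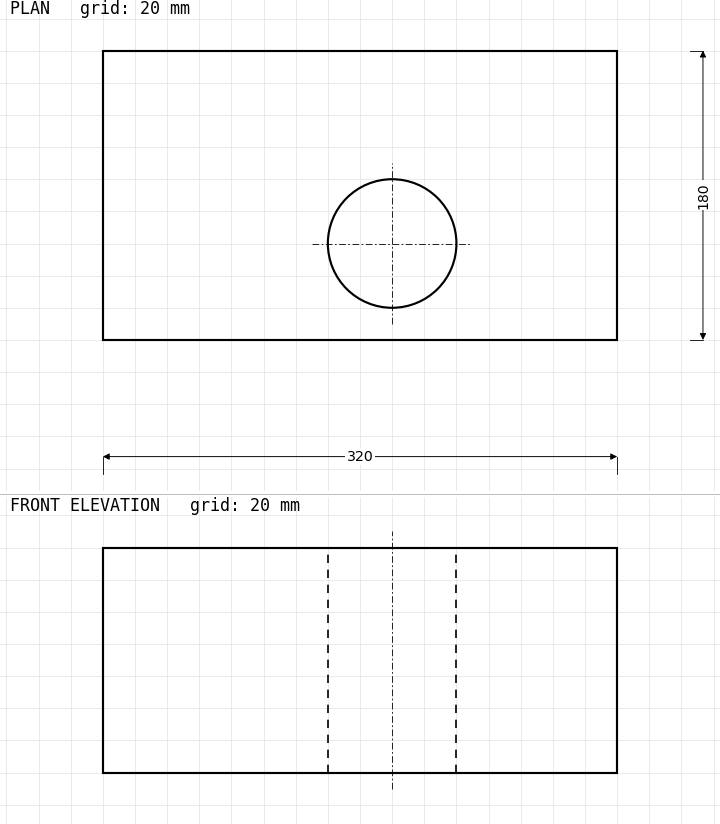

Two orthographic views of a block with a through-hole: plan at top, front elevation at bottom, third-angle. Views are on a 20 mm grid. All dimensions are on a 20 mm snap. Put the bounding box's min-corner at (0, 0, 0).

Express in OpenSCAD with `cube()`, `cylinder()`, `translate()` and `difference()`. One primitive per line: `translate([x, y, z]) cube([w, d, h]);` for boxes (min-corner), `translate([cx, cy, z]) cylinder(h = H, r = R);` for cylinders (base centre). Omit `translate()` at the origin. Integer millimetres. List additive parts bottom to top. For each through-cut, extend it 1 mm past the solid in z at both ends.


difference() {
  cube([320, 180, 140]);
  translate([180, 60, -1]) cylinder(h = 142, r = 40);
}


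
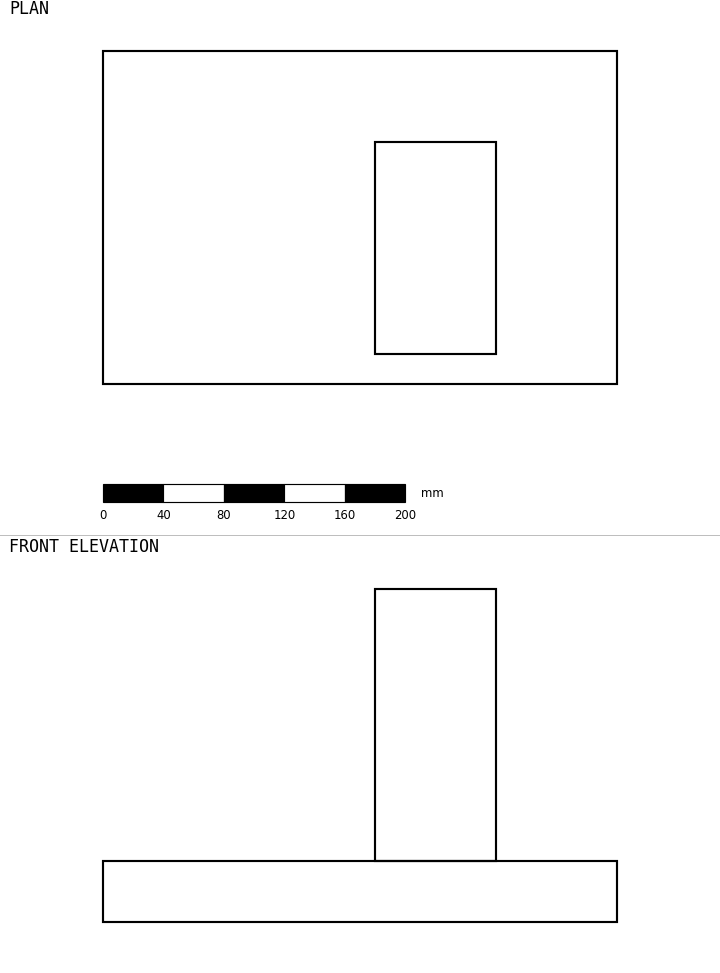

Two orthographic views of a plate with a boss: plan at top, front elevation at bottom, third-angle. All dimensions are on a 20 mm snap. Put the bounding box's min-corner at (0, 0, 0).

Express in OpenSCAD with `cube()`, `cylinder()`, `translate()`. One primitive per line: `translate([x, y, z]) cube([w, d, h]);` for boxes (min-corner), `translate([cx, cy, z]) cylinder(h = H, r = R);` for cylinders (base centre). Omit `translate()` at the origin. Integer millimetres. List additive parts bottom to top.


cube([340, 220, 40]);
translate([180, 20, 40]) cube([80, 140, 180]);


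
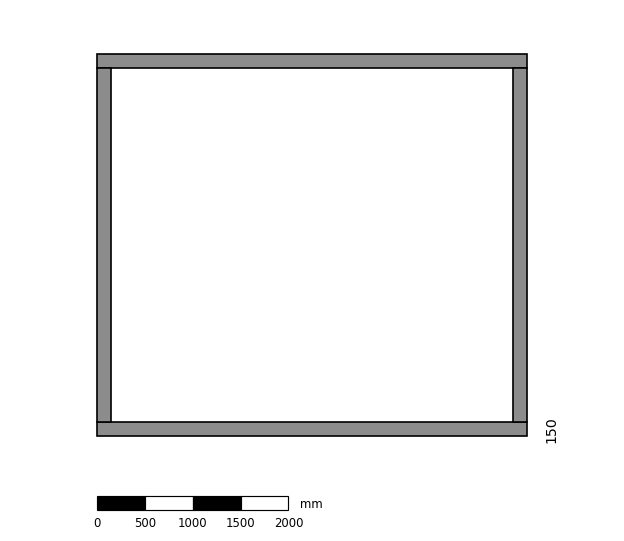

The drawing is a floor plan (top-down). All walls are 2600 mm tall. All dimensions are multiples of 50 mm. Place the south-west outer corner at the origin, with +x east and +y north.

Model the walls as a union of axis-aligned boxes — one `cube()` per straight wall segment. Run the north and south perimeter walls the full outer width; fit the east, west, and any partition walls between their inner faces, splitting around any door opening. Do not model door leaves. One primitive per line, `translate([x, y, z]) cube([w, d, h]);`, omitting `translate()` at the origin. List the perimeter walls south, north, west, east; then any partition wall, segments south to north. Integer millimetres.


cube([4500, 150, 2600]);
translate([0, 3850, 0]) cube([4500, 150, 2600]);
translate([0, 150, 0]) cube([150, 3700, 2600]);
translate([4350, 150, 0]) cube([150, 3700, 2600]);


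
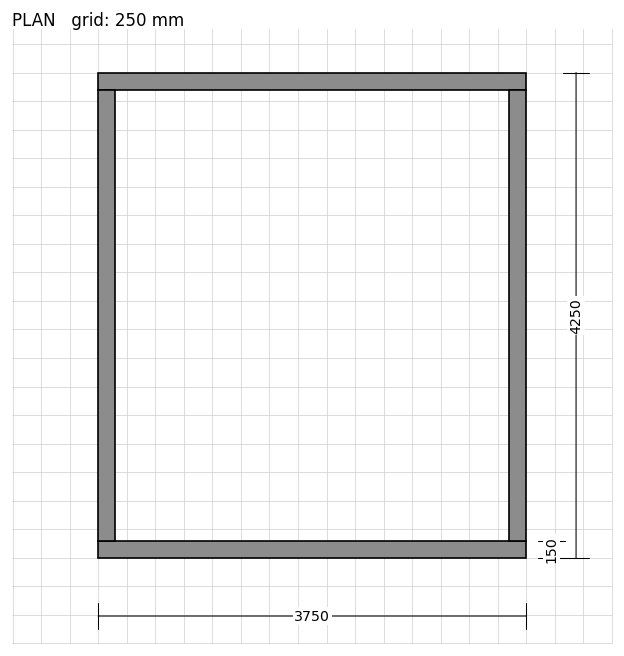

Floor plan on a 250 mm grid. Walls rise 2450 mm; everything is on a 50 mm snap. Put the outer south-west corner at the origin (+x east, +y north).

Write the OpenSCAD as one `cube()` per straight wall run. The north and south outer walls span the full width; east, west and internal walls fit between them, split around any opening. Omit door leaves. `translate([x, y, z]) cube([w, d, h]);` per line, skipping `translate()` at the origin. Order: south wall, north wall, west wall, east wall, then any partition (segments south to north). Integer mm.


cube([3750, 150, 2450]);
translate([0, 4100, 0]) cube([3750, 150, 2450]);
translate([0, 150, 0]) cube([150, 3950, 2450]);
translate([3600, 150, 0]) cube([150, 3950, 2450]);


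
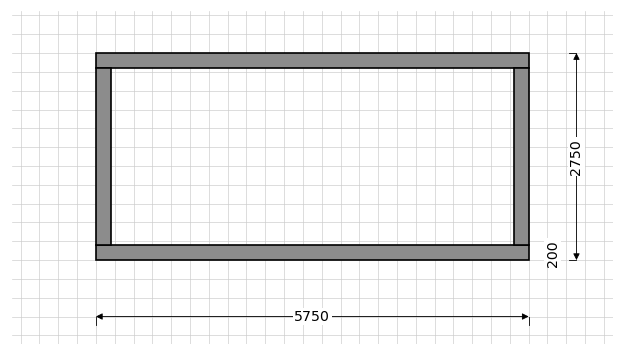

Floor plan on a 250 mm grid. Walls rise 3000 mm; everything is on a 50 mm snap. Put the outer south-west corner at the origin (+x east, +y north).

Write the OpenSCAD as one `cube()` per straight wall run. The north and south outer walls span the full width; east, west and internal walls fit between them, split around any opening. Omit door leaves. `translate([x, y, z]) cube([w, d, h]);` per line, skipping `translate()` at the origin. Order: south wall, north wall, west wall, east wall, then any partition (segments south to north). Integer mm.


cube([5750, 200, 3000]);
translate([0, 2550, 0]) cube([5750, 200, 3000]);
translate([0, 200, 0]) cube([200, 2350, 3000]);
translate([5550, 200, 0]) cube([200, 2350, 3000]);


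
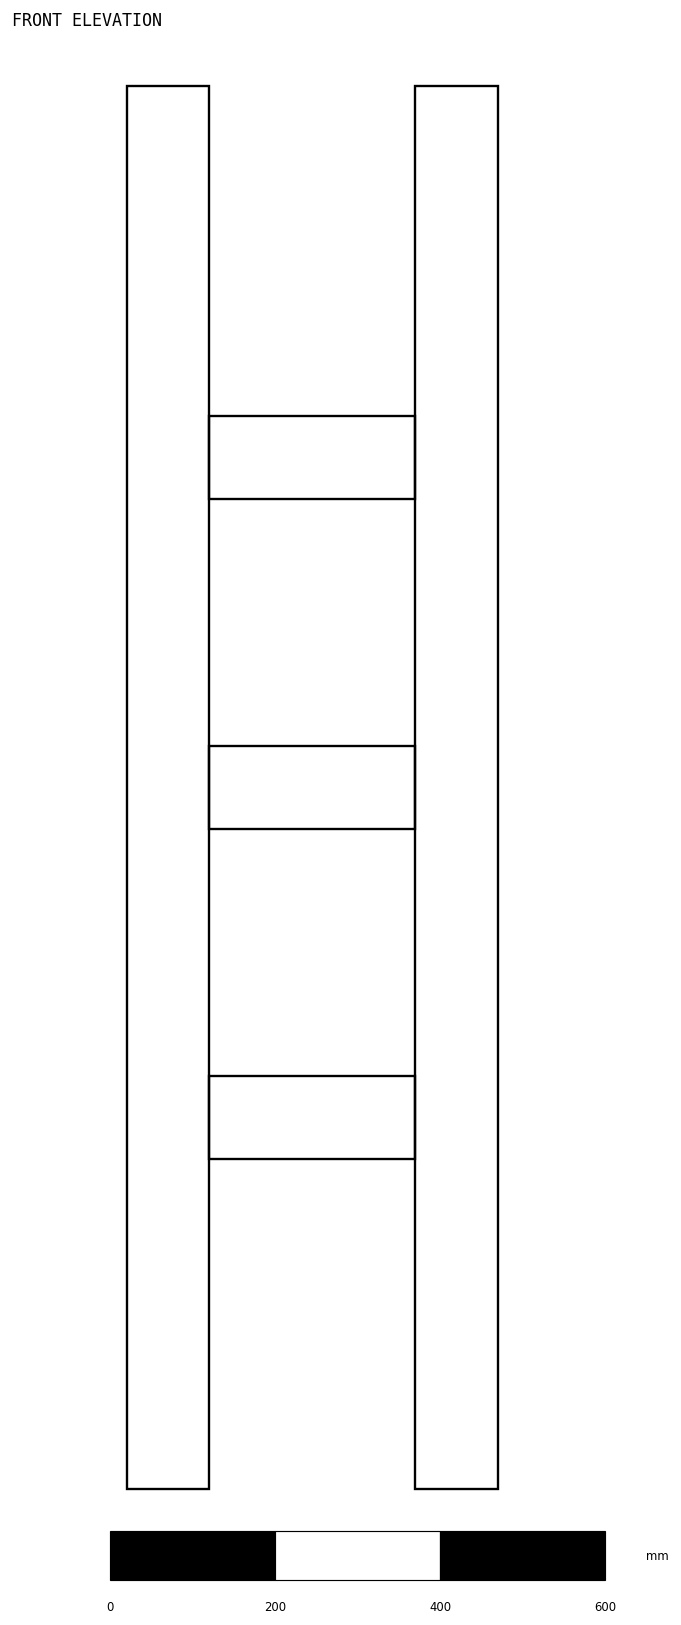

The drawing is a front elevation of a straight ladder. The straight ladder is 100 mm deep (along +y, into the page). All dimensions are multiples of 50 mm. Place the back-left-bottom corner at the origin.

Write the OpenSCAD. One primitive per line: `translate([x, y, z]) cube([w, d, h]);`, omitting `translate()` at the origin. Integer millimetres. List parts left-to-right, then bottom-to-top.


cube([100, 100, 1700]);
translate([100, 0, 400]) cube([250, 100, 100]);
translate([100, 0, 800]) cube([250, 100, 100]);
translate([100, 0, 1200]) cube([250, 100, 100]);
translate([350, 0, 0]) cube([100, 100, 1700]);


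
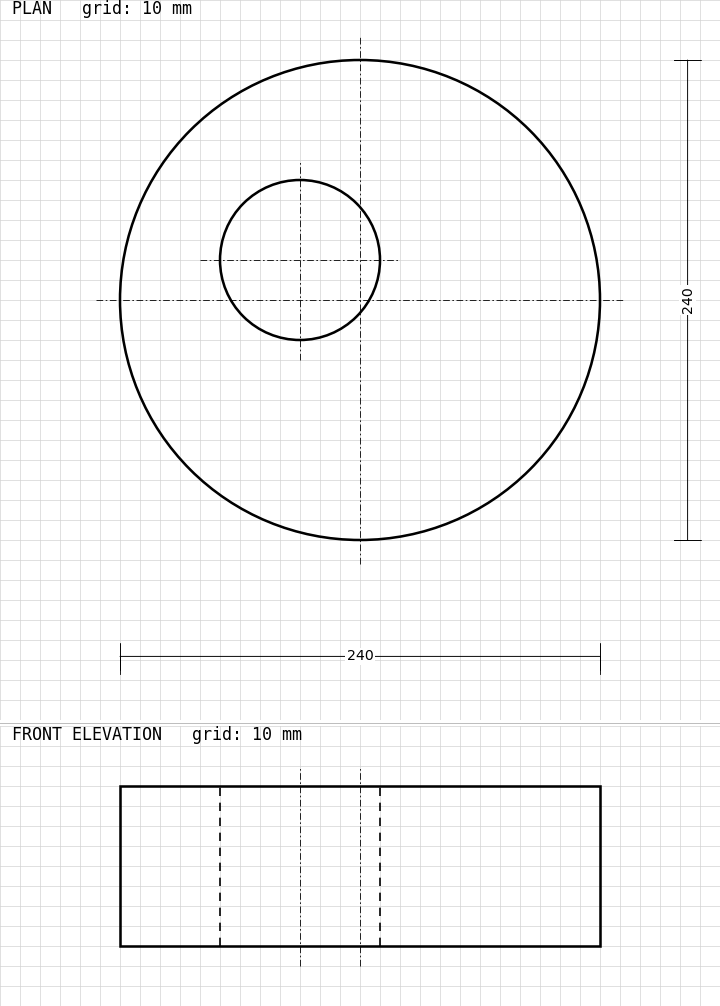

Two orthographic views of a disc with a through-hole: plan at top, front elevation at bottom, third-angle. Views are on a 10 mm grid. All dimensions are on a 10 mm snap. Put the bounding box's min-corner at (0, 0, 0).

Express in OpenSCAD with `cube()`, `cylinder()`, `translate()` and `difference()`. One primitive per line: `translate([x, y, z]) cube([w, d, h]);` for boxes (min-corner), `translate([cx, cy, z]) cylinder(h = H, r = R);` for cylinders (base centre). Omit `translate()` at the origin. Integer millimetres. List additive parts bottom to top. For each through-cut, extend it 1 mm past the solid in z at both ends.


difference() {
  translate([120, 120, 0]) cylinder(h = 80, r = 120);
  translate([90, 140, -1]) cylinder(h = 82, r = 40);
}
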